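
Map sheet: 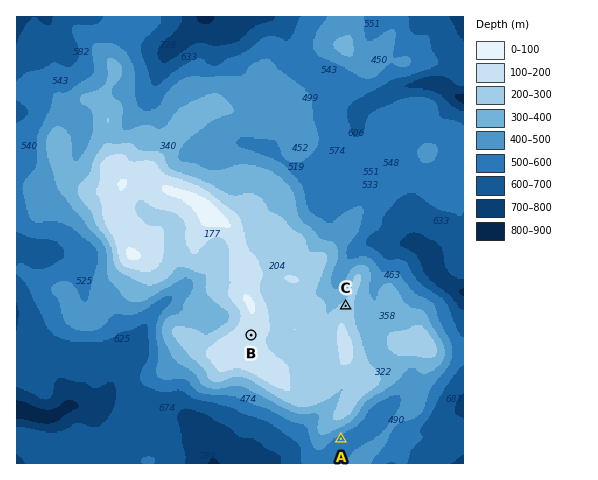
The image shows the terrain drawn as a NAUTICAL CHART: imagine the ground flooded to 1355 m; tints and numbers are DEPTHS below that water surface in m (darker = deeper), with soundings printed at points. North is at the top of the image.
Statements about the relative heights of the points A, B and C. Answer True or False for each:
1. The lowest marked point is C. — False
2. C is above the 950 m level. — True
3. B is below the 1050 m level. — False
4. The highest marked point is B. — True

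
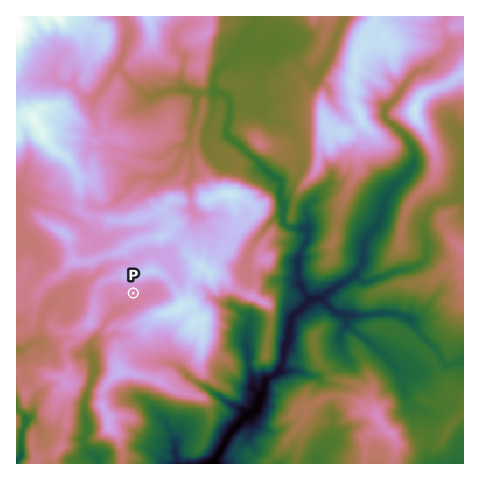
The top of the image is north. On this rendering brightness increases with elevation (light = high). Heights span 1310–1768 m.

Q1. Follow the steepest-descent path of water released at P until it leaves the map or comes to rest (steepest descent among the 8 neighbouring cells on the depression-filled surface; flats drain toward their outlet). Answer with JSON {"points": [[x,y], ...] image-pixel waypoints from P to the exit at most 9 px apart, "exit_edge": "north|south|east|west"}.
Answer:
{"points": [[133, 293], [132, 302], [123, 308], [113, 315], [104, 325], [98, 334], [92, 343], [91, 353], [92, 362], [92, 371], [91, 381], [88, 390], [85, 399], [84, 409], [85, 418], [87, 427], [85, 437], [85, 446], [92, 454], [98, 461], [98, 463]], "exit_edge": "south"}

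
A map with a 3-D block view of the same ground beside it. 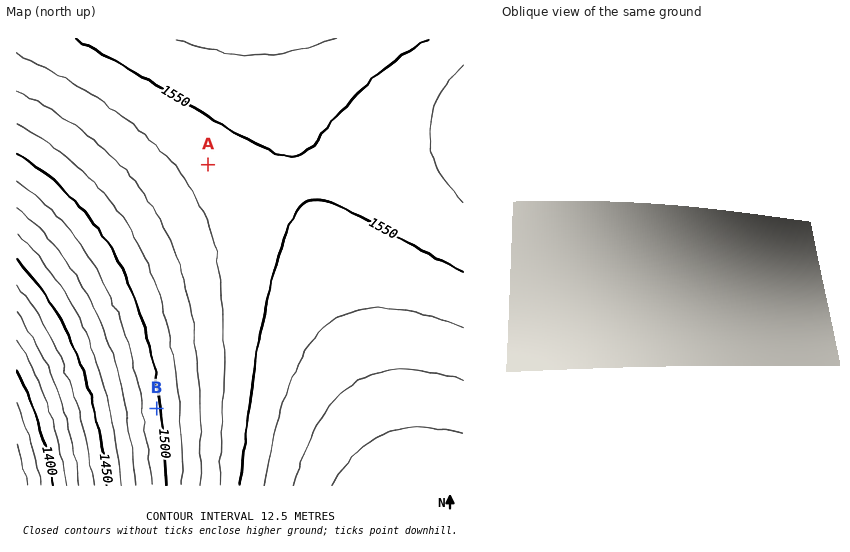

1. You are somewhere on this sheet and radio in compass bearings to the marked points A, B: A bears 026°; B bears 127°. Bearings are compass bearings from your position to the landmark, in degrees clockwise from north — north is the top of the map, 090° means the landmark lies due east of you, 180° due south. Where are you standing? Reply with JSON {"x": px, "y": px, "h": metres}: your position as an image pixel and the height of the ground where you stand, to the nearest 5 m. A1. {"x": 107, "y": 371, "h": 1470}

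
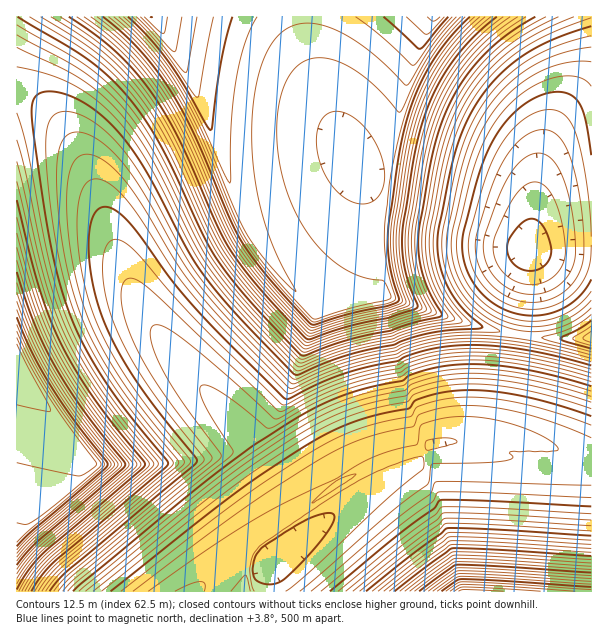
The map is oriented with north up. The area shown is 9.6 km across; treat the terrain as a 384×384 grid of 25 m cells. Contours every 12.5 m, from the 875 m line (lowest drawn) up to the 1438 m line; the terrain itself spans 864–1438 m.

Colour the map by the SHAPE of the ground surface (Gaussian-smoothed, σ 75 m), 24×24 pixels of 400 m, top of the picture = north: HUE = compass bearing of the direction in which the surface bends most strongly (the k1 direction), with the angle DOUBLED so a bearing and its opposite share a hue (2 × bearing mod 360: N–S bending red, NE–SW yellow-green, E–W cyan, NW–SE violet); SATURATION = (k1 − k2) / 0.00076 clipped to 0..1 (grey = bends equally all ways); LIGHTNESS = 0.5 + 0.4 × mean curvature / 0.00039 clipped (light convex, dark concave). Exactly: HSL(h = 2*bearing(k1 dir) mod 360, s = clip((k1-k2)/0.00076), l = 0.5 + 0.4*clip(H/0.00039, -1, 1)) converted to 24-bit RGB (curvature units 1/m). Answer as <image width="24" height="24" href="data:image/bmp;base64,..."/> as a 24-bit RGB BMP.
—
<image width="24" height="24" href="data:image/bmp;base64,Qk32BgAAAAAAADYAAAAoAAAAGAAAABgAAAABABgAAAAAAMAGAAATCwAAEwsAAAAAAAAAAAAAYF5eYF5eX2pjXIFqXIJrW4JrW4JrW4JrW4JrwOVFOz5VWnRdWX9fWoBhWoFiW4JjW4VjXIphsedsh4RdhH9eg35dgXxdenZee15mYGdiXoFqXYNrXIJrXIJrW4FrW4FrW4Jq2ZZYIFhCVoBcWYFgWYFiWoJiWoNjWoZiXJBarNZghYFcg39cgn1cgXxcfHdd/7zeZZJuXoRsXYNsXYJsXIFrXIFrW4FqW4FpXopo2mbGIp5ESoBWWYJiWYJiWYRiWoZgbqVVnrVWhIBcg35cgnxbgXtbfXhcs3+f/8zqo2aCXoJsXoFsXYFrXIFqXIBpW4BoW4FnXIJmvm+0LXHROX5GWIJhWYNhWYRfgbZOjI9ag39bgn1bgnxbgXtbf3lbgIB/o36T/8zpsW60X5WUX5CLX4h8XoJvXH9oW39lW4BiW4JhYpllx2HJM5hEQ39DVHtejrlKg4Jbgn5bgnxbgXtagXpagHpagIB/gIB/icmdzNr/zsz/uLD/qZf+pIf1pnjlmWa6XoJkW4BgW39dYYBdpWecj1ayNJZsWrxvm2uSl2mCkmpwjHdshXdqgnJkgIB/fZ6FxP/Wh2B5fVpwf1lvgFhvgVhxh1d4ulSp1HCWXn9eXHxcYntcaXxccX5dg69VSWg7c35FgXxLf3RPgHBSgG5WgGxZf4Z/wP/MYKFue1pxfFlwflhwf1hvgFhvgVhwgVhww1dsw4djX3hdZHhdanldcX1cf6VHY3JacXlbe3tbfXdbfnNafnBafmxalOibdNaAeVtze1lyfFlyflhxf1hxgFhwgVhwgVhwhVhw9aKAZXhfZXVeandeeIlcdpBOZ3JdcHVceHdce3RbfHJbfW9bfW1bsv6yeF11eVp1e1l1fFh0flh0gFhzgVhyglhygllxgVlx8ZV2qZVbZnNfa3VfhqJYanNYZ25eb3JddnRceHNcenFce29dfG1dba9idVt1d1p2e1l3fVh4f1h3gVh3glh2g1l1g1l0glpzulpY9rqCZ3Jga3RgjahXZGleZ21fX5GRdrLmtdD/zNb/zM7/0sz/dV14dVp4dlp5ell6fVl8gFh8glh7hFl7hVl5hVl4hVp2Za10/8z9zqT8nHbdfMithdn6zO3/xub/bKXlXm2SYmFvZWJpZ2JpdFt7dFp7dVl7d1l8ell/gVmChVmDh1mCiFmAiVp+nmGTzP/gfJ2QiXugoobXzP/3arHbYWhzZGFkZGFjZGBiZGFiZGFiZWFhdVt9dFp9dFl9dFl+dlmAelmDglmIi1iOjlmMkV6Lxf7VfKyPfH6AfHyAhIZ83fiUZGJjY2BjY2BiY2BiY2BhZGBhZGFhZWJid1uAdFp/c1p/c1p/c1mAdVmCeVmGgFmMjliXmeueitiXfH+BfH2AfHt/i4h79vKLY2BiY2BiY2BiZWBlY2FpYmRuY2dzZGp3eVuDdlqBc1qAclp/cVqAcVqBc1qDdlqGg2CV0/7KfISAfH6Ae3x/fHt/hHt6+NqaYWN0YGR5YGV+YGeBYWiBYmiAY2l/Y2p+fluFeFuCdVuAclt/cFt/cFt/cFqAcVqCltl6odyKfH+Ae31/e3t+fHp+f3p/9+CsY2eIX2ODYGOBYWSAYmZ/Ymd/Y2l/Y2qAhFuIfVuDd1uBc1t/cVt+b1t+blt+b1x/zv22fpB6e35/e3t+e3p+fHl+fnl+9N6gcWaIYGJ8YWN8YmV8Ymd9Y2l+Y2t/Y22BiluHglyEe1yAdlx+clx8b1x8blt7YY2Ty/y0e4B/e3x+enp+e3l9fHh9fnh+68+Rn4RlYWN3YmV4Ymd5Y2p7Y219Y29/Y3ODjFt+hFx/f12AeF19dF17cFx6blx5neiClMmAe31+enp+e3l9fHh9fXd9fXd9z69+yaNtYmV0Y2h1Y2t3ZG55ZHJ8Y3Z/Y32Filtyg112fl15e117dV15cl13cl96zP++e4Z8ent+e3l+e3h9fHd9fXd9fnd9noh27ryIY2hxY2tzZG51ZHJ3ZHd6Y35+YoV/iFxpgl1ufF5yeV50d113c111ds5tnOeRe3x/e3p+e3h+fHd+fHZ+fXd+fnd9gXh6+sShZmtyZG5yZHJ0ZHZ2Y3l1Y3x0YoJxhl1kgV5pfF5td15vdF5xemB7wf/CfIt+fHp/fHh/fHd+fHZ+fXZ+fnZ+fnh+fnl96aaOrnVmZXBxZHNxZHRwY3dvYnxuYoFrhl5igV9nfF9qeF9sdF9uivCchNCNfXyAfHmAfHd/fHZ/fXV/fXZ/fnd/fnh+fnp+ln16+KOcZnFvZXJtZHVtY3hsYn1rYoFo"/>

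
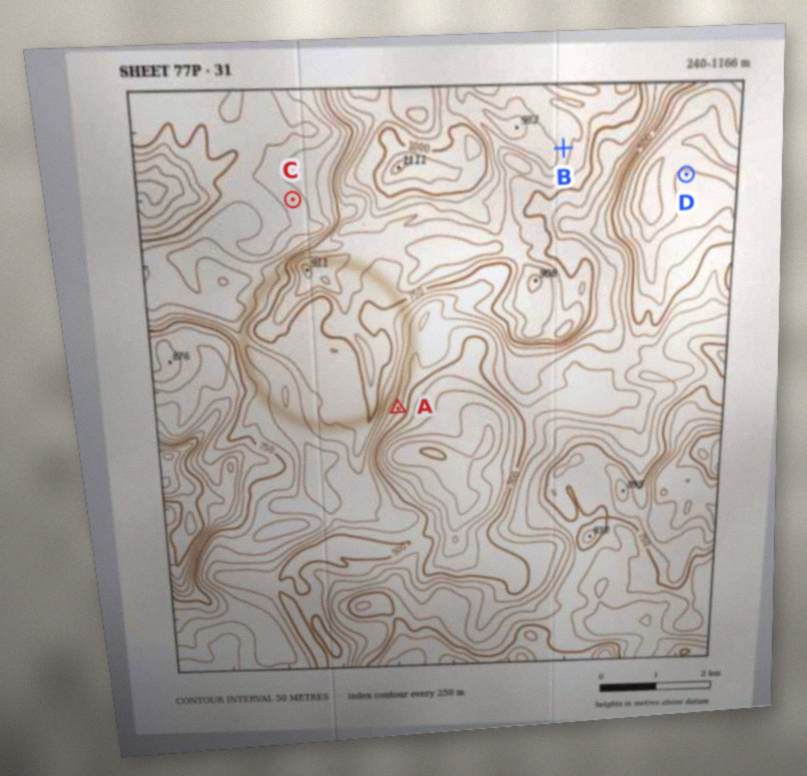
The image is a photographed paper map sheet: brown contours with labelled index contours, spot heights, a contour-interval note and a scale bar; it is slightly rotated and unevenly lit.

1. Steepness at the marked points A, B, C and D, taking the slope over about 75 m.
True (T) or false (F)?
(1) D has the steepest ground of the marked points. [F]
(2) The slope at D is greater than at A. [F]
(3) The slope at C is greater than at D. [T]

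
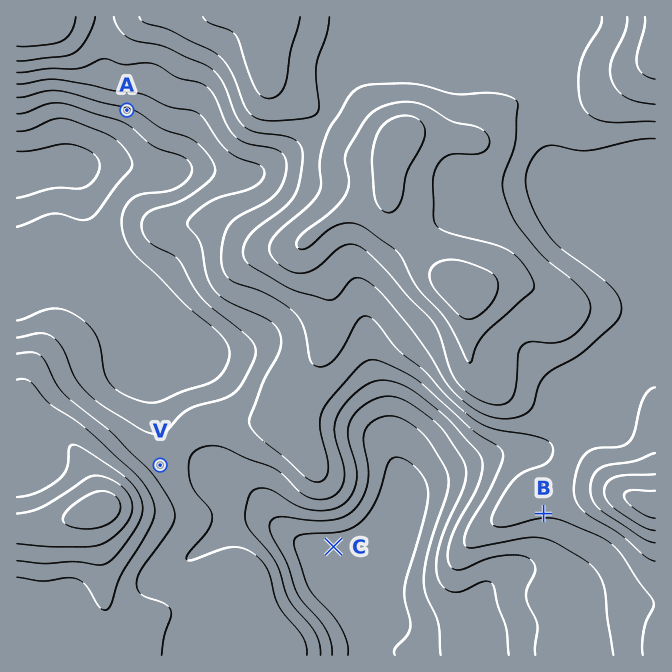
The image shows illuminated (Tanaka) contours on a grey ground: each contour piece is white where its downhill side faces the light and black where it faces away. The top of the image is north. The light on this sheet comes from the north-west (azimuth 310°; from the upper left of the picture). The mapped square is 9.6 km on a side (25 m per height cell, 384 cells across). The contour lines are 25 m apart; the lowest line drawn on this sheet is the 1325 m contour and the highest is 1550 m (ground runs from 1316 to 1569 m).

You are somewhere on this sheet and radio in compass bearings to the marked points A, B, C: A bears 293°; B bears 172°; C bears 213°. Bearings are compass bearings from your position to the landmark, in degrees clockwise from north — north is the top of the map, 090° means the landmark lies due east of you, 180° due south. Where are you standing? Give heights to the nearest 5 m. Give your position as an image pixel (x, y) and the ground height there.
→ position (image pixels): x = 510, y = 273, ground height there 1540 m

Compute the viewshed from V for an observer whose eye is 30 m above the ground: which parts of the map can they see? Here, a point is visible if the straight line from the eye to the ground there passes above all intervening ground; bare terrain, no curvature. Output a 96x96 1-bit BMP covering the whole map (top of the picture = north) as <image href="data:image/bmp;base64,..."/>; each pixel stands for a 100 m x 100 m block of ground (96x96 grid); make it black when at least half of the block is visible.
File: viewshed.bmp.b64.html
<image width="96" height="96" href="data:image/bmp;base64,Qk2+BAAAAAAAAD4AAAAoAAAAYAAAAGAAAAABAAEAAAAAAIAEAAATCwAAEwsAAAIAAAAAAAAA////AAAAAAAAAAAD+AAB//////8AAAAD/4AD//////8AAAAH/4AH//////8AAAAH/gAH//////8AAAAH/AAP//////8AAAAP8AAf//////8AAAH/wAA///////8AAAH/gAB/////H/8AAAD/gAD//+D/n/8AAAD/wAD//8A///8AAAB/4AH//8AH//8AAAA/8AP//8AAA/8AAAA/+AP//8AAAf8AAAAf+Af//8AAAH8AAAAf/Af//+AAAD8AAAAP/Af///AAAD8AAAAH/Af///AAAD8AAAAH+AfwB/wAAD8AAAAH+AwAAf4AAH8AAAAH4DAAAP+AAf8AAAD/gPAAAH/AA/8AAAf/g/gAAD/gD/8AAP//x/gAAA/wH/4AAf////gAAAfwH/wAA/////wAAAP4P/gAA/////gAAAH8f/AAB/////gAAAD///AAB/////gAAAD///AAD/////AAAAB///8AD/////AAAAAf//8AH/////AAAAAP/x8AP////+AAAAAH/x8Af////8AAAAAP/h8Af////8AAAAB//h8A/////4AAAAP+PD8A/////4AAAAfAAD8B/////4AAAA+AAA8H//+A/4AAAB+AAAMf//8Af4AAAH8AAAA///8Af4AAAP4AAAA///8Af4AAAPwAAAA///+Af4AAAfgAAAA////g/+AAA/AAAAAf///5//4AB/AAAAAf//////4AD/AAAAAP//////4AP/AAAAAP//////4Af/AAAAAH//////4A//AAAAAD//////8A//AAAAAB//////8B//AAAAAB//////8B//AAAAAB//////8B//AAAAAB//////8B//AAAAAB//////8D/+AAAAAD//////8D/+AAAAAD//////4H/8AAAAAH//////4P/4AAAAAP//////4P/gAAAAAf//////wP/AAAAAB///////wf+AAAAAD///////g/8AAAAAD/n/////B/4AAAAAD/D//+AAD/wAAAAAAOB//+AAD/wAAAAAAAB//8AAD/gAAAAAAAA4AYAAB/gAAAAAAAAAAAAAA/AAAAAAAAAAAAAAA/AAAAAAAAAAAAAAAfAAAAAAAAAAAAAAAOAAAAAAAAAAAAAAAOAAAAAAAAAAAAAAAGAAAAAAAAAAAAAAAGAAAAAAAAAAAAAAAGAAAAAAAAAAAAAAAAAAAAAAAAAAAAAAAAAAAAAADAAAAAAAAAAAAAAAD/8AAB+AAAgAAAAAD//AAD/gAAAAAAAAD//wAP/4AAAAAAAAD//////8AAAAAAAAD//////+AAAAAAAAD//////+AAAAAAAAD//////4AAAAAAAAD//////wAAAAAAAAD//////gAAAAAAAAD//////AAAAAAAAAD/////+AAAAAAAAAD/////8AAAAAAAAAD/////4AAAAAAAAAD/////4AAAAAAAAAD/////wAAAAAAAAAD/////wAAAAAAAAAD/////gAAAAAAAAAD/////gAAAAAAAAAA////+AAAAAAAAAAA="/>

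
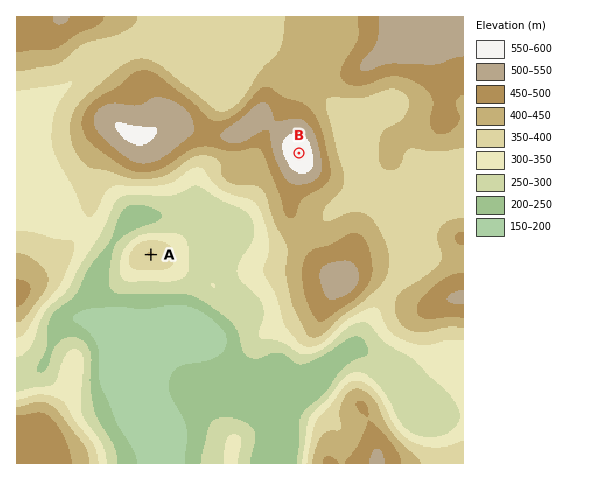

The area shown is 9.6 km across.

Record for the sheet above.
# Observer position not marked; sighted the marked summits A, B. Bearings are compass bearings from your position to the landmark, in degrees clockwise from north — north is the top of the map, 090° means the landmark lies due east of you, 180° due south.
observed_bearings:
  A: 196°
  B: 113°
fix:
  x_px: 193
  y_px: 108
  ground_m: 470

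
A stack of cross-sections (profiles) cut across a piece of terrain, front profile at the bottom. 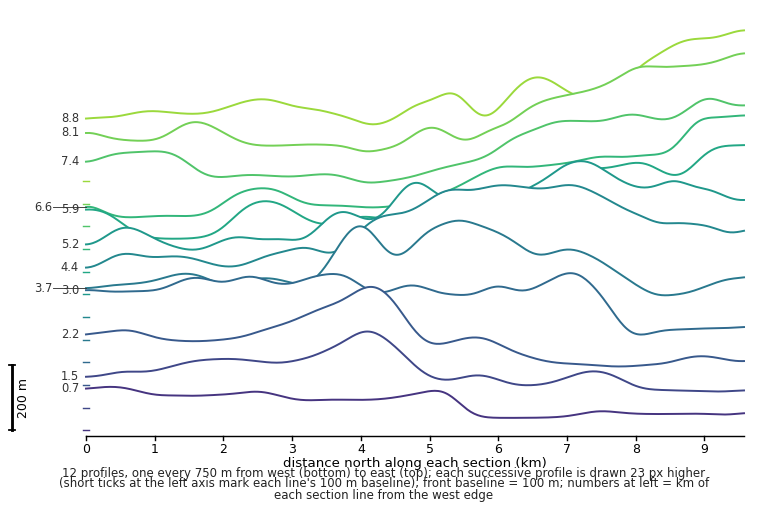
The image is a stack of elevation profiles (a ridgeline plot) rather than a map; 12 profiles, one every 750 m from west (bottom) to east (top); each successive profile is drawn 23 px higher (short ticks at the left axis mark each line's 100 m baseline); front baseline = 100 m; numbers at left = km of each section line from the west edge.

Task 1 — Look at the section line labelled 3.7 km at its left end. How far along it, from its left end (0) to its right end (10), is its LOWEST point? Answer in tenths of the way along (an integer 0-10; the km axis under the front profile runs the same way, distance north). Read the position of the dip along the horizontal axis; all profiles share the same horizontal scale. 9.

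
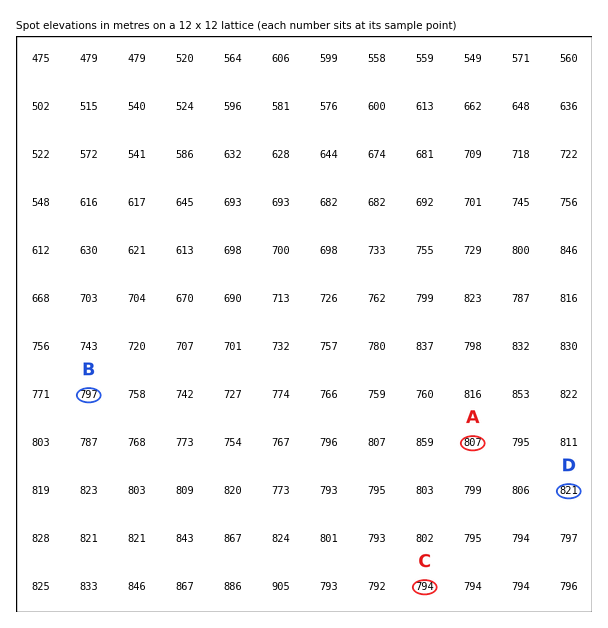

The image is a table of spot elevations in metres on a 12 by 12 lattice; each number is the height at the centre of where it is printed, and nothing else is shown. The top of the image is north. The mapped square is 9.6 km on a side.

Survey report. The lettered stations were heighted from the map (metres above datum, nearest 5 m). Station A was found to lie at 805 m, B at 795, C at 795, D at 820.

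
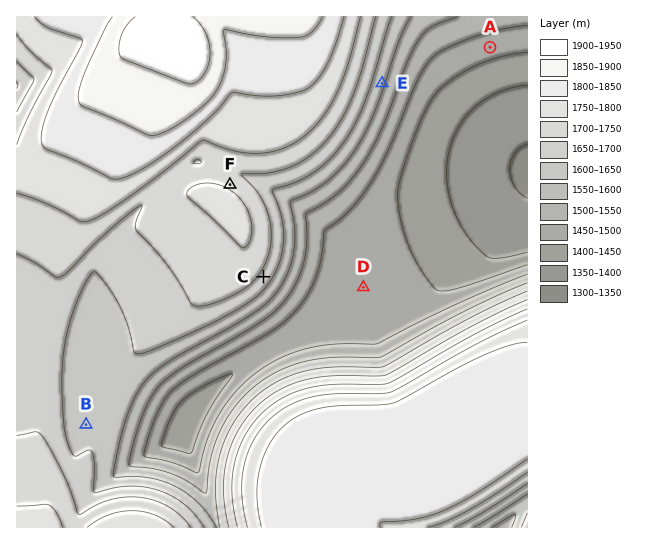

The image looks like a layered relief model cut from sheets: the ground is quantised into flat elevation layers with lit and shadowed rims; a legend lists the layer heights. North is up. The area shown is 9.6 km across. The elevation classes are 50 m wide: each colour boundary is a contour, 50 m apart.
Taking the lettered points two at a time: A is lower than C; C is higher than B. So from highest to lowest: C B A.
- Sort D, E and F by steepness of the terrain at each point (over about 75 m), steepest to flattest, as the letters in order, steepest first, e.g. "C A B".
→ E F D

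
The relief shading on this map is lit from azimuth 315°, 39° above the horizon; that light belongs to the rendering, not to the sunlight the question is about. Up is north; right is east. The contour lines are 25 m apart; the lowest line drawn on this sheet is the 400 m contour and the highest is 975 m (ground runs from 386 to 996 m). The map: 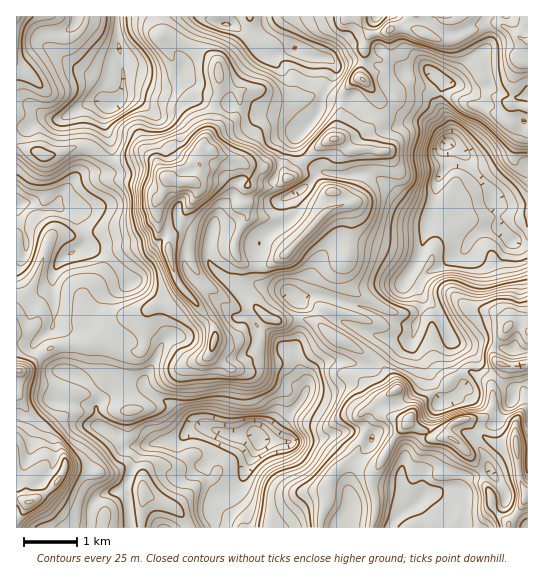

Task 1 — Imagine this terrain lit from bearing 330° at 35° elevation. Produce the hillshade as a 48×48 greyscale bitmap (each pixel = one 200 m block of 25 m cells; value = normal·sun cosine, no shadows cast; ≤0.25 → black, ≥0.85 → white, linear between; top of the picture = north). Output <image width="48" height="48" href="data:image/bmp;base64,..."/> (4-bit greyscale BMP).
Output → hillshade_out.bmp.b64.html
<image width="48" height="48" href="data:image/bmp;base64,Qk32BAAAAAAAAHYAAAAoAAAAMAAAADAAAAABAAQAAAAAAIAEAAATCwAAEwsAABAAAAAAAAAAAAAAABEREQAiIiIAMzMzAERERABVVVUAZmZmAHd3dwCIiIgAmZmZAKqqqgC7u7sAzMzMAN3d3QDu7u4A////ACAUZnh2d1RXh4m7uoiJlXmnSKqYiJhrkkACVmiHiGVnZ4mru5iJlnioRpqZiZl7tZYgJVeYiHeYZomry5iIl2iYVniZiZqZuaqTA1RXmYmahnibzLuql2eIVnd3eJq4nJmpEVQ0ipiJmHeKzt3dyWeHRod3Z3m5jJmac2h3epiIiZh53v7u7IiZNHd3ZVeIioqqp3mZmrqZiJmIzu/93bmrYmZWZFZoiImqqZmYiJqqqZqprM3tzductEZUVnd5iJmqqamYZVZ4qpmIiIiaqruZuDWId4ibqKmZh3h1QzM1d3VERWeKqYiHima+2XibyIial2ZmVDMyIzMgA2e7vKiHi7ee/9qK2leJmHeJmHVBACMyElacvNy5ibp5zu6ozEVoiIeJmYZCEAIyIkZ6uszduHqXeaunijNYmYiIiIdDIRESITZoqZq97Jmqh4qnV1RHiHd3ZXmGQzRFU0VmmpmavbqrupqXZahUVWZmZVq6ljV3dWd2eZiJq7uqzMyqqqqGVmZnd1i8y1VndVeIdmeJmauqvMu6qniamIiIiHebvJZ2dCV4d4mZiIqpmZq3Z3d5qZmIiHZ4iaiIdSNXiZmId3mZh3iYZ4iImYmZiHdnZ5iIiGaJmZmId3iph3iamYmZmYmquod2aId4iZmruYiImqmpiJq7u5iZmYibzbmFiHeImIiZmIh4msu6q83tzKiJqZiJrMp3mIiIdmZndmZneKvM3M3/7cp5u6mIialpeIh2ZCJHd2VVRHq97cze7syHvLqYd3h3Z4dmdiAleHVEQ0mazLu7zayVeqqYh2eGZ3hnioQkeIdVVEeYiZmau5u3Z4mZmYiFZYmGirpSV5dlZVaZeImZqpq5eImZmHeGVYmVaLykJXdUVlaJh4iYiKq7qZqqqHZ3VGiGVorKQ1VDRVWJiIeIiLqqqZmquYZXQkd2V4m7lUVDRER4iIiJmZmIiIiJq6Y1QBWGVXm8qHdlRDNoiIiJmWVVeHd3rMhDUxN3REN7y6qXZCFJmIh3d2UyR4iIrNqHdkRWVHQ4vLqoZTEoqZh2Z2UyJHiJm83Kl1VmZYp2iYd2ZVM2qpiGV2ZlM1eKmbzcqGaIiZunZmVVVVNHqpiHZYmZl3iru8zN2YmrqqvcdWeIhkIVmYd2U6u7y6q7zd7d7JiaqIm+2XiaqWMAV2ZVVYmazMvN3M3t7rh4l2eL7amYiHUgIzRGd3dlirrO/bvM3bqHh3Z4vamYdmUyISRndnZTNYmc7bqqu6mHZ3d3m6mId2VERneJh3ZVRFZ4q7qqqpeHdniIiqdnh3ZniqmZiGZ3dmZ4mrqZmoeJmZmZm8hneId4mpiZdneHd3Z4mqqImZeKu6qqq9yXd3d3Z4iZdXiIdmZ4iZiIiqmJqqqqqqyoh2ZERXiZh2iHZVVoh2eHirqImImYd3mGdlMSI1eamEZ3dlRXd3iIm8upiIdlRGiFQ0M0VDR4mTRmeGVHiJmZq7u4iXZmZmeahlZ3d2VYmTNFaHVImaqZq7uoiXZniGZ824mYdmdoqg=="/>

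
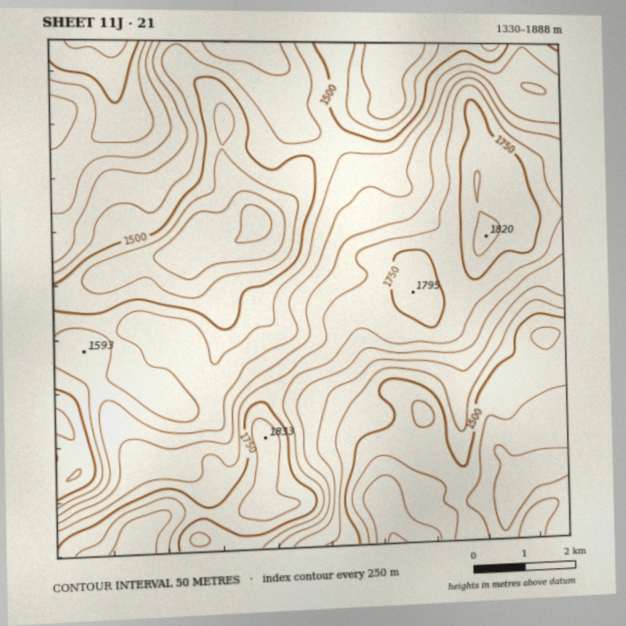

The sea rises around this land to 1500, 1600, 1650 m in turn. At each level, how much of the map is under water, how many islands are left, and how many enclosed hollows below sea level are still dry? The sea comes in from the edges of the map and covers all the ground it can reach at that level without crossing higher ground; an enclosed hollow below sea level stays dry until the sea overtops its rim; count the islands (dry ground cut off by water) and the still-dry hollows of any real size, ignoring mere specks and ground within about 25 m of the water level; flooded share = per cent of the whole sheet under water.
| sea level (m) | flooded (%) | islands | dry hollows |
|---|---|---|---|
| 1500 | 29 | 0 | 0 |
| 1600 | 58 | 0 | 0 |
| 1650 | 68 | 0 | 0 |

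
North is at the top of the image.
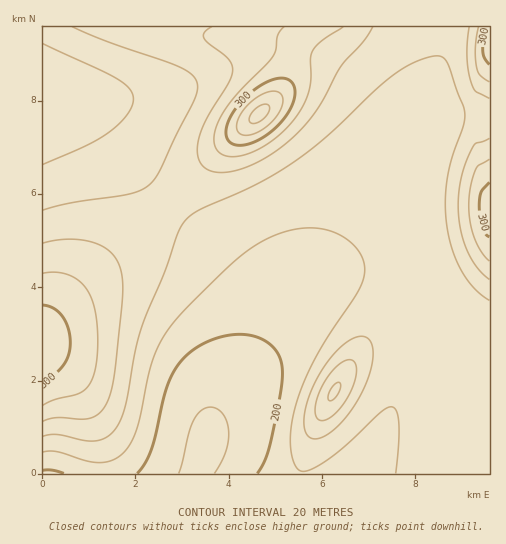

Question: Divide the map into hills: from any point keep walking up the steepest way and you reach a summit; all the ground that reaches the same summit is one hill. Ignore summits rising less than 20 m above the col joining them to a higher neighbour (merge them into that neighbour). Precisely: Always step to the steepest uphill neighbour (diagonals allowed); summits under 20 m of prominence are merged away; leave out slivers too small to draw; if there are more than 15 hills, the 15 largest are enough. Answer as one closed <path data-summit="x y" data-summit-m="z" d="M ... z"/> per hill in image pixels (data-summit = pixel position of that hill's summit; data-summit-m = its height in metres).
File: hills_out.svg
<path data-summit="260 114" data-summit-m="346" d="M442 26l-400 1 0 64 29 7 17 10 22 22 42 60 26 26 42 33 16 16 14 23 4 19 0 17-3 18-7 18-27 47-2 6 11-17 82-103 85-81 21-29 11-22 5-20 6-70 6-33z"/><path data-summit="43 349" data-summit-m="315" d="M45 91l-3 1 0 381 153 1 9-22 5-24 6-16 22-38 14-32 3-18 0-17-4-19-11-19-11-12-50-41-26-26-42-60-22-22-17-10z"/><path data-summit="489 210" data-summit-m="309" d="M473 116l-15 0-11 5-9 16-17 39-20 29-22 24-45 37-25 25-21 26 1 2 38-37 14-9 18-5 20 0 18 6 15 14 6 10 3 14 0 17-5 24-9 27-21 41-39 53 143-1 0-354z"/><path data-summit="334 392" data-summit-m="284" d="M379 268l-20 0-22 8-19 12-25 26-78 100-18 60 149 0 3-3 23-29 22-35 16-33 10-37 1-25-7-21-13-14z"/><path data-summit="489 39" data-summit-m="312" d="M489 26l-47 1-7 56-2 43-5 24-14 33-20 30 18-22 9-15 17-39 9-17 11-4 32 2z"/>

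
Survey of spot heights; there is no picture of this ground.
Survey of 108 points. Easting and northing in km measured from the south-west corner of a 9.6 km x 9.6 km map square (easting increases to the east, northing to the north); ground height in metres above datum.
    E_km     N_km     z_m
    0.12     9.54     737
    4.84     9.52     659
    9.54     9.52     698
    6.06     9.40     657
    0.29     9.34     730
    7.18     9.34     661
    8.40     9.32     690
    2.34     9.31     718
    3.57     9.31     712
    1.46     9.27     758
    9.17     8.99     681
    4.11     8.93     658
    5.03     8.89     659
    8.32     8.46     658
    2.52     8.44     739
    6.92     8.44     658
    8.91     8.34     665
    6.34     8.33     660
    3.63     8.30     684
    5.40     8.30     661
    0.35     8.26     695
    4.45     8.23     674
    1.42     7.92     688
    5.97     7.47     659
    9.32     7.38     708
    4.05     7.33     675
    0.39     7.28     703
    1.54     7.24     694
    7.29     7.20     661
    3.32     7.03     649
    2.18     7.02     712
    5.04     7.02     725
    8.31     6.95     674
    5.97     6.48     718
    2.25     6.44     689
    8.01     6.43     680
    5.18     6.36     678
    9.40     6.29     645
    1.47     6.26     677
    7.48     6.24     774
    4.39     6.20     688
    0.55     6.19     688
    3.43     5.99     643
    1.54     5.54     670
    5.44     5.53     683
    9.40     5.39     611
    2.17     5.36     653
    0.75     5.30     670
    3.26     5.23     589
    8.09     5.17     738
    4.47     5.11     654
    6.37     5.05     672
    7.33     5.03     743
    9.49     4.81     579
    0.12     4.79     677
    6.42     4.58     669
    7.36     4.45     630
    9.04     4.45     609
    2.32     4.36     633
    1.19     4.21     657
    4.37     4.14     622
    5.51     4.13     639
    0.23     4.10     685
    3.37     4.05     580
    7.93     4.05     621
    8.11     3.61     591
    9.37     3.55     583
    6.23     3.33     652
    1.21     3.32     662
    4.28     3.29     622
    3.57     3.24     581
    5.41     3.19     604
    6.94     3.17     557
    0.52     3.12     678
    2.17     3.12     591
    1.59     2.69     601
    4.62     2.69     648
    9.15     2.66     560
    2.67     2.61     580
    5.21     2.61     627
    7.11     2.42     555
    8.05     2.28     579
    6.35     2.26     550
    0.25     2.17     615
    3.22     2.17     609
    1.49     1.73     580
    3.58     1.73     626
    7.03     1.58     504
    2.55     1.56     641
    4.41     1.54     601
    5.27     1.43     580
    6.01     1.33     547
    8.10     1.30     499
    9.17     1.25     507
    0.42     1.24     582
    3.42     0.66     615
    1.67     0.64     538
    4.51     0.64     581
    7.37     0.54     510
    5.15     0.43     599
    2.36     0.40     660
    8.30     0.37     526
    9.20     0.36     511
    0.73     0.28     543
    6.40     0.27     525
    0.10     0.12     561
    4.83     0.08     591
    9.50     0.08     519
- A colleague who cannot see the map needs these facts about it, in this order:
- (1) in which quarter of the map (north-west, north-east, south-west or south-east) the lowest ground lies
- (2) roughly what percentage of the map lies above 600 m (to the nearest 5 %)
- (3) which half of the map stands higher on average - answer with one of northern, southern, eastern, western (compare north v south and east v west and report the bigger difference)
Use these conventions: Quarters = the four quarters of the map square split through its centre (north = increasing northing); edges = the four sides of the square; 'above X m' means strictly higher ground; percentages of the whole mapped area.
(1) Look to the south-east quarter for the lowest ground.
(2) Ground above 600 m makes up about 70 % of the sheet.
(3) The northern half stands higher on average than the southern half.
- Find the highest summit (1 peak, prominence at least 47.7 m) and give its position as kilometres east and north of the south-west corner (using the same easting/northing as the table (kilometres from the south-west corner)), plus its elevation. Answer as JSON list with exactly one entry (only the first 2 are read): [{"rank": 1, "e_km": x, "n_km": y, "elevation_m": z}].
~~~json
[{"rank": 1, "e_km": 7.54, "n_km": 6.29, "elevation_m": 777}]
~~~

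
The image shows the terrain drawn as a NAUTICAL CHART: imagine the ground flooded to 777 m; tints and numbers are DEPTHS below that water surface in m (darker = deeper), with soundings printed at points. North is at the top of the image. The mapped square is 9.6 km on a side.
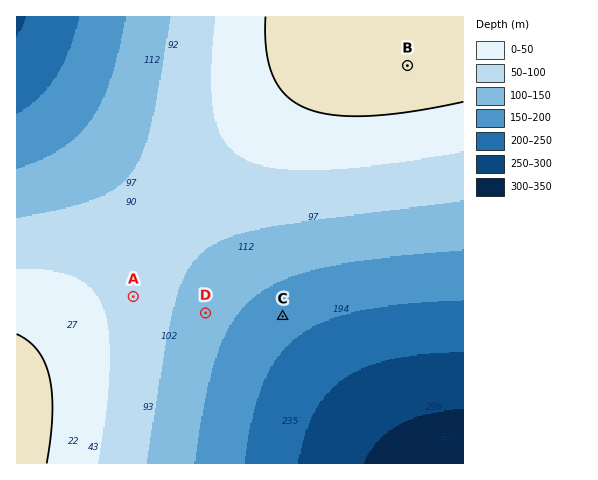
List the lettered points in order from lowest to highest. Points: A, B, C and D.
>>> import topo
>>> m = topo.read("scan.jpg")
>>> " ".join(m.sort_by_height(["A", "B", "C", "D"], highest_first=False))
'C D A B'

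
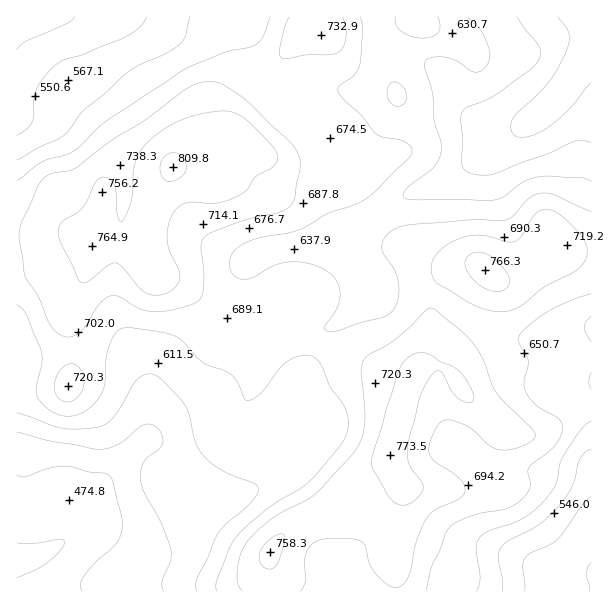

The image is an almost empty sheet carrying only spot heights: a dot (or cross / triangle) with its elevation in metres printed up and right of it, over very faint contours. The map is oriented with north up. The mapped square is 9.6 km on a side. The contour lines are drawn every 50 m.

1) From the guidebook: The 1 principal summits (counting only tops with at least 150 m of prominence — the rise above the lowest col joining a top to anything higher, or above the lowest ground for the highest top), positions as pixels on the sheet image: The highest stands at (171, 167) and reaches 810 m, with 371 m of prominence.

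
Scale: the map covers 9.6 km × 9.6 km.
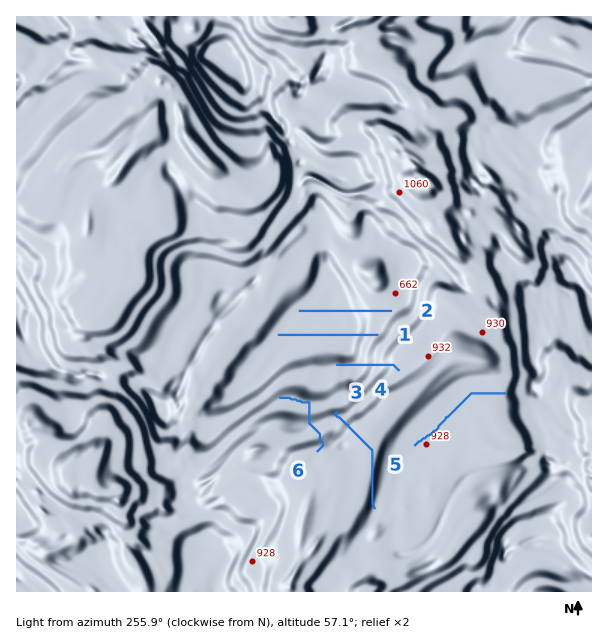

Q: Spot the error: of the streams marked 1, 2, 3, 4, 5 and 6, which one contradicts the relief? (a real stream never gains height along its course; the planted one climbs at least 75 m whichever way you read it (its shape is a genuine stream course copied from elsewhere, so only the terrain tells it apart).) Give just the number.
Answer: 3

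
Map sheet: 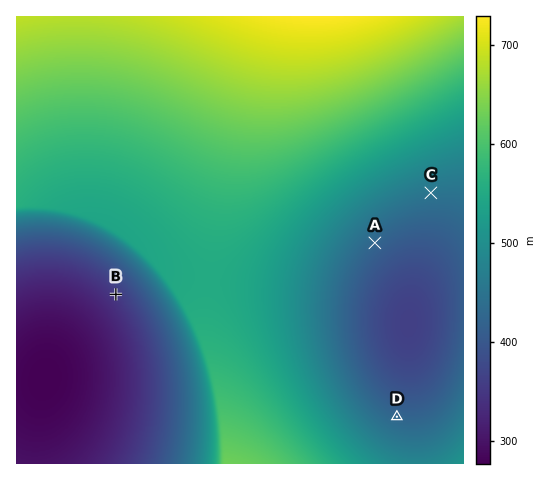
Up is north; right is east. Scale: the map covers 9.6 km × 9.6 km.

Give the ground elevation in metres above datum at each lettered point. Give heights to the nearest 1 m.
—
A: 425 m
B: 354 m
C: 453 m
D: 425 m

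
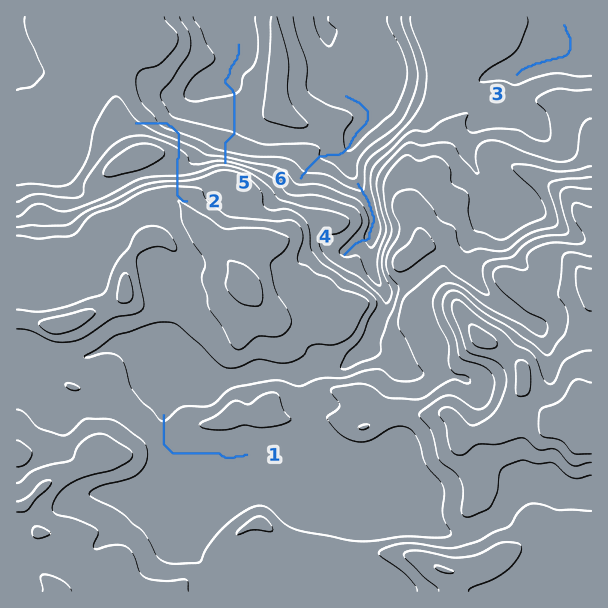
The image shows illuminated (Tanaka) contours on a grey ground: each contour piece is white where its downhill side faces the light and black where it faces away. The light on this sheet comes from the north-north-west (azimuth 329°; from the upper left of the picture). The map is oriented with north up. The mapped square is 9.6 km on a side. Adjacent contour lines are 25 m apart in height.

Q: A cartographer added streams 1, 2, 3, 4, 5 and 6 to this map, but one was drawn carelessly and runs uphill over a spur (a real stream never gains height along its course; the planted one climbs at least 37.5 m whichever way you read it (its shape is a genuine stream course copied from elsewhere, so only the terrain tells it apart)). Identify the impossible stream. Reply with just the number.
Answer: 2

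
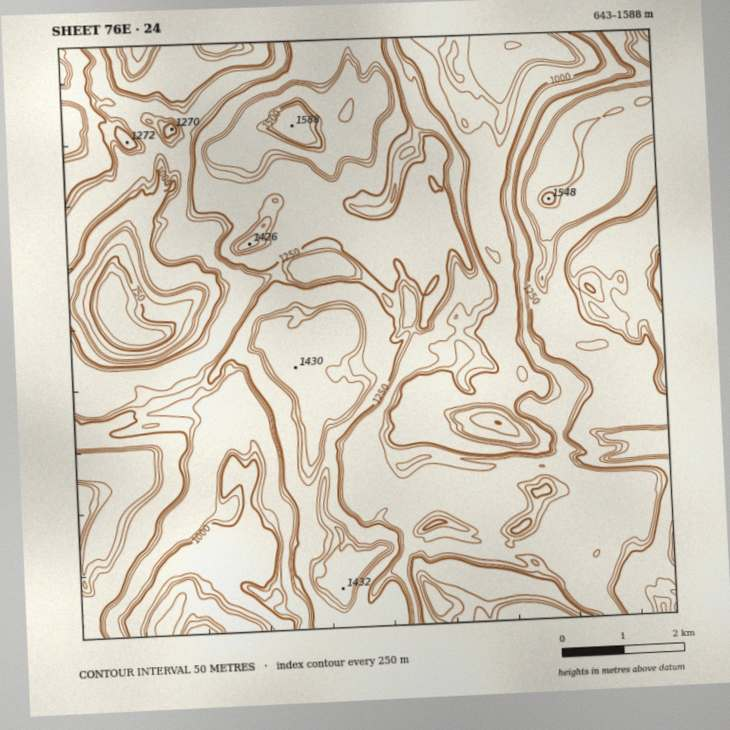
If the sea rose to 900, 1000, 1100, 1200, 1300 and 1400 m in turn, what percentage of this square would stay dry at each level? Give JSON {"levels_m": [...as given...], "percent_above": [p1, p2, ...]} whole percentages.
{"levels_m": [900, 1000, 1100, 1200, 1300, 1400], "percent_above": [93, 77, 71, 44, 18, 12]}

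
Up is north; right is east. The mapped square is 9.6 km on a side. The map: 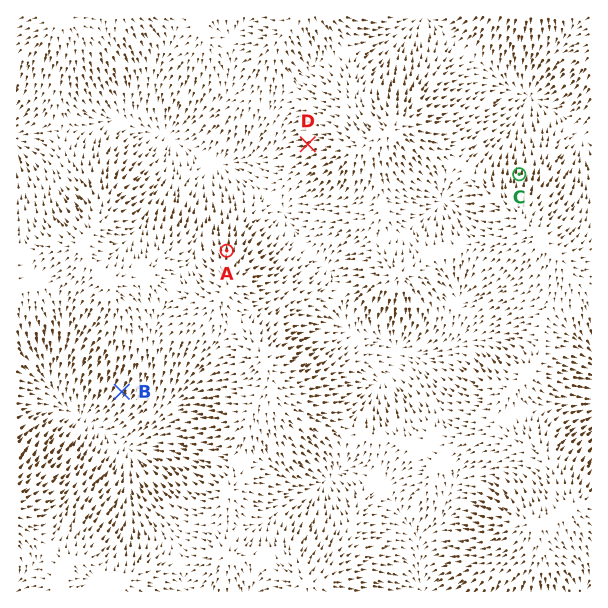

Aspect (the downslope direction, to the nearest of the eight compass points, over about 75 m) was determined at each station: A N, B SW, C N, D W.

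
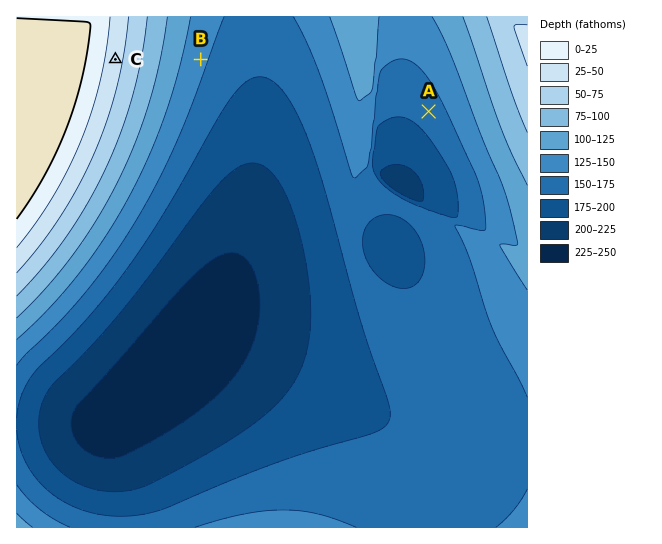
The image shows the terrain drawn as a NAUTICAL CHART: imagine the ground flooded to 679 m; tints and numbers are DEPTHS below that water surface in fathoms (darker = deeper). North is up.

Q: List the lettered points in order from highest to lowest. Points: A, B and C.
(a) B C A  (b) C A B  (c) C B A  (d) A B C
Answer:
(c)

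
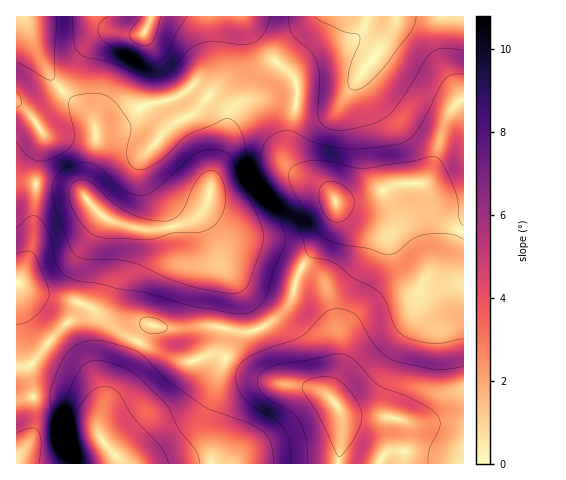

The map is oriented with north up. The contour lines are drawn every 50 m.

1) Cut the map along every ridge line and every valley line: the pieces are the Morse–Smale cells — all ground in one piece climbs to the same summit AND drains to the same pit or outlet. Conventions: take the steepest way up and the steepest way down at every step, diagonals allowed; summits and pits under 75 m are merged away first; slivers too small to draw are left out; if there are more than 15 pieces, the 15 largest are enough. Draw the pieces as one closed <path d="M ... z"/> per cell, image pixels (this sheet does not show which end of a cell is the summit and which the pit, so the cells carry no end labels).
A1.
<path d="M22 16l-6 1 0 446 108 1-23-25-2-13 6-20 17-28 24-49 4-4 21 4 25-3 27 2 2-2 6-29 0-11-17-44-10-20-1-9 7-17 2-18 13-34 2-28-5-9-26-20-4-1-6 6-13 7-23 5-11 4-14 12-27 10-2 6-1-9-4-9-32-30-10-14-14-27z"/><path d="M420 184l-22 0-37 15-25 3-3 19-9 16-23 32-5 10-4 18-5 10-14 13-16 10-16 2-17-3-6 19-7 6 9 2 42 23 15 5 25 2 17 4 8 5 15 18 7 3 43 1 20 6 51 1 1-192-12-6-11-10-7-9-8-18z"/><path d="M154 325l-4 0-7 8-21 45-17 28-5 14-1 13 2 6 24 25 339-1-1-39-51-1-20-6-43-1-7-3-15-18-8-5-17-4-30-4-27-11-25-15-11 0 10-10 4-18-27-2-25 3z"/><path d="M463 16l-144 0-43 46 18 15 3 8 0 16-9 45 1 13 3 7 7 6 27 17 10 13 25-3 37-15 25-1 8-14 14-47 10-17 9-6z"/><path d="M277 63l-7 6-12 21-9 9-15 8-4 6-5 32-13 33-2 18-7 17 1 9 10 20 17 44-1 18-6 24 17 4 12-1 13-6 21-18 5-10 4-18 5-10 28-39 7-17 0-12-4-6-11-10-22-13-10-13-1-13 9-45 0-16-3-8z"/><path d="M243 16l-219 0-1 2 12 29 14 27 10 14 32 30 4 9 1 9 2-6 27-10 14-12 11-4 23-5 13-7 6-6 4 1 28 22 3 7 1 10 4-17 17-10 9-9 18-28-18-20z"/><path d="M463 100l-7 4-5 6-6 12-14 47-4 10-4 4-5 0 5 3 18 30 20 16 3-1z"/><path d="M318 16l-74 0 0 2 17 29 16 15z"/>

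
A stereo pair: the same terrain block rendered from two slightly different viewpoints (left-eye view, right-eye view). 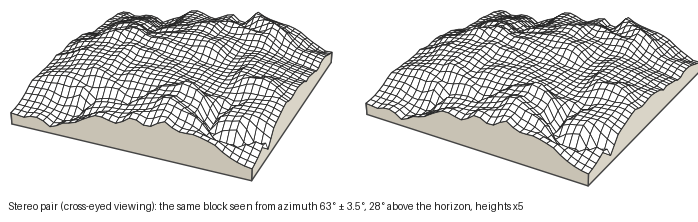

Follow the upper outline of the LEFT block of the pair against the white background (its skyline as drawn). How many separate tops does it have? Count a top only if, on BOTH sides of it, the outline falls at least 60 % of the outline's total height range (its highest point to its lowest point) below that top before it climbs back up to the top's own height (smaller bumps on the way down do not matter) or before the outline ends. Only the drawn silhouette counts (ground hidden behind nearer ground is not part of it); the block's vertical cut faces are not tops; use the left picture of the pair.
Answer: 0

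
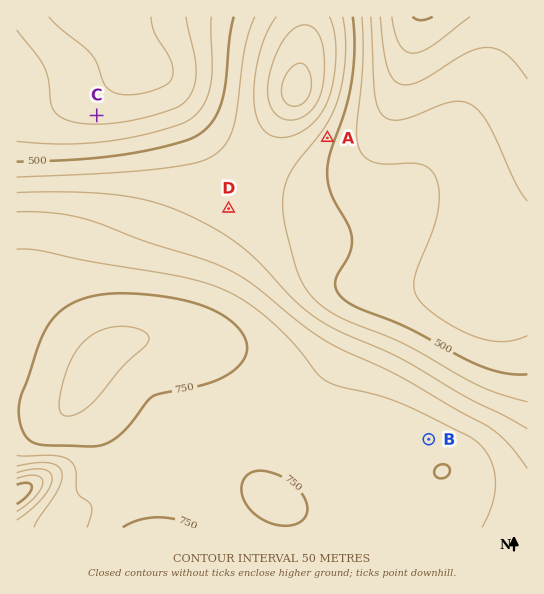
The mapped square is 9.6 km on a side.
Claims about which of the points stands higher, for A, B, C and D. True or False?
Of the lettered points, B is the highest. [True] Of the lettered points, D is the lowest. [False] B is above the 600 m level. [True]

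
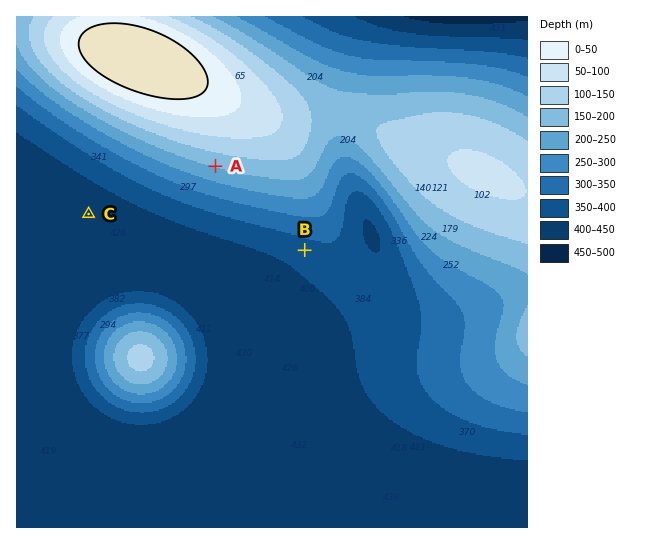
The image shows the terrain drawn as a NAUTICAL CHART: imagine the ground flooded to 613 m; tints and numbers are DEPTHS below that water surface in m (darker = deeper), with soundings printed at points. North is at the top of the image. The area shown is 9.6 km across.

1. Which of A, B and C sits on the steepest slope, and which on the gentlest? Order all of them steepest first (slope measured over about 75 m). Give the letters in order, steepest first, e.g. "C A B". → A B C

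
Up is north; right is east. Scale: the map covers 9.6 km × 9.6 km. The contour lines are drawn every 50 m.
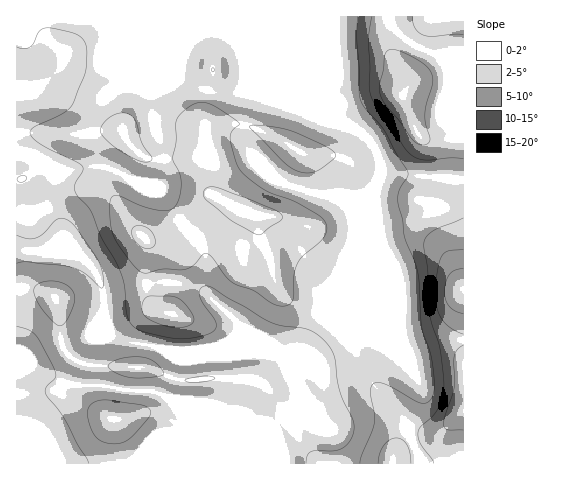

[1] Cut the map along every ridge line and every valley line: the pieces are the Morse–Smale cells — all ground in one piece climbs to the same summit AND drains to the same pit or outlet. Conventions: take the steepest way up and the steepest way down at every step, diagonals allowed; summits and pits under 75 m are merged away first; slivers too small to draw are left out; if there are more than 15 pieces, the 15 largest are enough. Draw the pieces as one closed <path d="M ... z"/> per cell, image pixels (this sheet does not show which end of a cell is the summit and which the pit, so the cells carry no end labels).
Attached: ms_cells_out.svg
<path d="M141 29l-3 0-25 28-11 2-32 0-31 27-7 4-16-1 0 65 22 4 11 7 5 7-4 32 13 30-19 16 2 2 29 1 16 12 13 27 1 29 7 16 56 14 25 0 16-4 63 0 7 4 9 0 21-4 24-27 14-36 1-29 33-80 0-11-6-16-4-7-14-11-10-4-24-5-28-15-56-57-6-10-6-5-5-3-76 0z"/><path d="M24 155l-8 0 1 309 447-1-1-283-82-7-3 13-30 69-1 29-14 36-24 27-21 4-9 0-7-4-63 0-16 4-25 0-56-14-7-16-1-29-13-27-16-12-29-1-2-2 19-16-13-30 4-32-9-10z"/><path d="M463 16l-322 0-3 12 8 3 76 0 11 8 6 10 56 57 23 13 32 8 14 8 14 18 4 19 81 8z"/><path d="M140 16l-123 0-1 72 16 2 7-4 31-27 32 0 11-2 25-29z"/>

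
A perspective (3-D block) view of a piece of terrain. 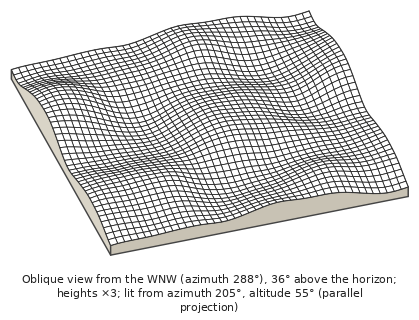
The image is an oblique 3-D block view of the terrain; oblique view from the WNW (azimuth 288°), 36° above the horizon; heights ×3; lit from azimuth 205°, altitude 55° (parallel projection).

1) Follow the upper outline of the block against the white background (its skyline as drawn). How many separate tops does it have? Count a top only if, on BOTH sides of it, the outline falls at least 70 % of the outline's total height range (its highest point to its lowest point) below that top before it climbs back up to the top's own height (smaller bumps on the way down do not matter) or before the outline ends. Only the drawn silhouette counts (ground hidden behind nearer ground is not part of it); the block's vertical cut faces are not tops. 0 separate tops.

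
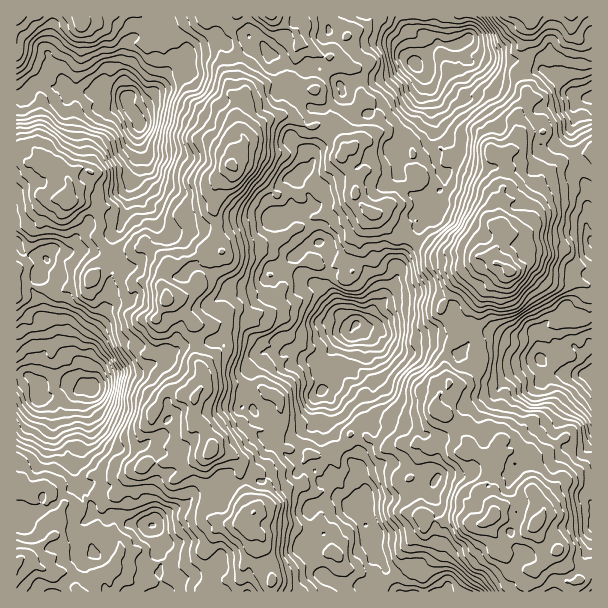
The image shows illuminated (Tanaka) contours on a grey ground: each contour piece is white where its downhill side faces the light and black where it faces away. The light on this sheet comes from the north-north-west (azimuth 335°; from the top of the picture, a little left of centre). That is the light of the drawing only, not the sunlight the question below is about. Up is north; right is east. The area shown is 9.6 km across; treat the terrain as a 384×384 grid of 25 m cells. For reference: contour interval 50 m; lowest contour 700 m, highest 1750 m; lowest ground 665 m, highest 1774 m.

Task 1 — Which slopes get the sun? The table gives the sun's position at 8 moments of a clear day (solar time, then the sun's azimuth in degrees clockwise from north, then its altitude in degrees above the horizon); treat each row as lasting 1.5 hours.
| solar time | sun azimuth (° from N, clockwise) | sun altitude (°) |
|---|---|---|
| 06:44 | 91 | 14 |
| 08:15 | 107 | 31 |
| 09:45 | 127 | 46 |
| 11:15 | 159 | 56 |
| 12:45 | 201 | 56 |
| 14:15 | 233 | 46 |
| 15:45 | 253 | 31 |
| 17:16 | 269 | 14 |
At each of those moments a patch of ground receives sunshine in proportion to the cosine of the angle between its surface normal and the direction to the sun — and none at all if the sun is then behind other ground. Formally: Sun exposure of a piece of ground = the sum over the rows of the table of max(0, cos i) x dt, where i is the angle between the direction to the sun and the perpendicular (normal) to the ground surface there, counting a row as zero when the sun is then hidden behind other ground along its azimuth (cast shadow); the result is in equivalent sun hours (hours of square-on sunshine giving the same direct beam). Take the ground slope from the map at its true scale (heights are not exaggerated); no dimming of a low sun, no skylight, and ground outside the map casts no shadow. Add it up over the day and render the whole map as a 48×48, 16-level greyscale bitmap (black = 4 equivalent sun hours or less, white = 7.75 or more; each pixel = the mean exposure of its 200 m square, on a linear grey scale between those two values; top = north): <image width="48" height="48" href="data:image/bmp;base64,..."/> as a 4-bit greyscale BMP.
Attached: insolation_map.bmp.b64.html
<image width="48" height="48" href="data:image/bmp;base64,Qk32BAAAAAAAAHYAAAAoAAAAMAAAADAAAAABAAQAAAAAAIAEAAATCwAAEwsAABAAAAAAAAAAAAAAABEREQAiIiIAMzMzAERERABVVVUAZmZmAHd3dwCIiIgAmZmZAKqqqgC7u7sAzMzMAN3d3QDu7u4A////AN3uua3e3eyqve3dyHaKur7/zN7t3u7u7t7cqKzcu73cqc3Kiqq927zczO3u3d3tucyamneruqrOy67JZqzbeK3t3u3e65vuuUaqu8uqqpqrzc3amIepl6vu7NzszN27plesm9yXRK3N7u7KrLiJiJq+3t7+q+63Zaq6yoeIeazNzMyqqpt1Sc3drLzO253bmcuKrL3e3cqqdXvLmHiWibu5d3d5uZi5it3Lm93u7u66uGZme9ubmZiGSJqnWbt4icvKm6vO7u/svIQVnMrMvM3KiGeYZ5dpzKZnebu+/rzv3NvJiJzMvbqrupdqmENYiplXh3mXvd3f79t5is3rvLq97u7bypmVV1Q0hlV3Wbqr3IZmqqrN3e7u7c26rLqolhIiRSSs2pvJiGabp1Z87Iqbm5mqyoZbt2M0EDRJ38vcZViayomHuqia3sqadpmFdiAUMDRVnbq6dVeLyVdVaaus3rdzI0d0AiA4QgNpaM7MuqutpyAXZEaamZt1dAAlRDeYQURXdrqcy7upeIRldlWbm8y5Z0IUVWnKqKpmRkV5qJZTR6qGR4dkiai7hpp0Vs3czby6yGeaiqlWZ5mockUgJTa7qYec3e3bvdzN3bl1jLmJq8pkRjV2Z5q6vLusze7M3uzLvuypi6zLzLlAAmasmdyqzM3Lze7d7uy97u3u673u25hVVomLu73L3Lze/uvN3u27zN65nLvM3KuKq8qZ3b3u/t7M3u3u7u2WR+64mal4vNyszdyprM3+7t7rrc3t3cvLmarNuZmaqL7d3Nyoet7v/t7uzKmJu9rMuWSMzMp4qq3uy8y8vO7e/t7c27qbt5uoeLyp3uu5rO7LrMur3M3u3L26q3qJlmnMuIrN7svcqbq7vKzKupvblZu8xr7ry7yryCR7upm723at3M7rZ4lmiKp6mN//7clVh5mHqId4vdvM7+ynUkaJvNmYi83v/bunV6zMyXmIWd7d3+uKYhWbqIqrq87u7ty2NYq827rLuKvN3MyYdmRWVXiazLzcy7giV2es3d3d3Ly8xWh4mYZom5aKvMmJmspVR3i73+zrmKrKmWasuWeHqGiavN3LqttXMXmIvu3cuHrbnMmsiJdWRnmqvdzKZkMiMldle7zM7Jbeyqmoe7eMy7h7zbuUM1IjRpi7qKu6q6aM3Ju5eoibvKeHnHd0IzQhBou7eJqpjNuXm8y3VphjOKy3JQAQIQABBGZWdoeL3M24RpqFV4l1WZmYIQATVTQjiXd5mHdZyneHh5c0NVQ1iYl1ZHZ4mZk4und2h4mVacyIzYdQFWQjNLyYdcp6uql6y4URSZmInNyIplVkJIiYZ5ZovOzM3tu+7tp2d2NoqWW8uXRDV1M1mUVc7u3N7+3e7tuqhEVHiqvtzbYkeHQzeLne79y87+/+7tuaiIeJvu3Jh2aalmmYnL3e/7vM7//uzt3cuqnOzKVruHvMqIeKy/7e/d7e7+7dyb3u3czu26qKvM7Kvdy7zv7d7O7dyrvd3LzN3e7uy5unWs3t3u3L7u3u7g=="/>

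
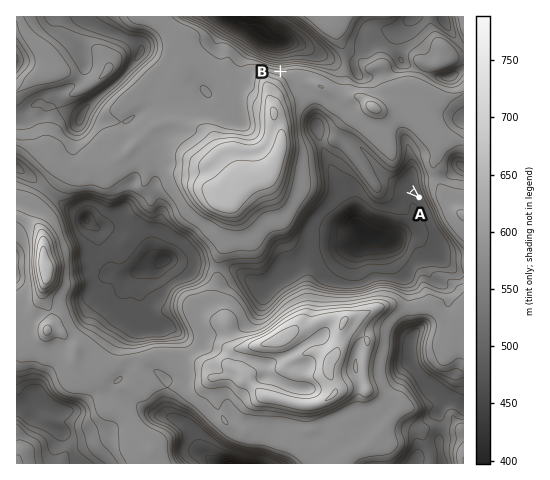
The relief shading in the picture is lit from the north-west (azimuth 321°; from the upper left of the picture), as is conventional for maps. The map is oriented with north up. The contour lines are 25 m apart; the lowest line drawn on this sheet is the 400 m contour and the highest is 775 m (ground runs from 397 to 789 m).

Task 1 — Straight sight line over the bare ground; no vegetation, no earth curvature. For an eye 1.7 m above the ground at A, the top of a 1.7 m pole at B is hidden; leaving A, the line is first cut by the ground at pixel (398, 179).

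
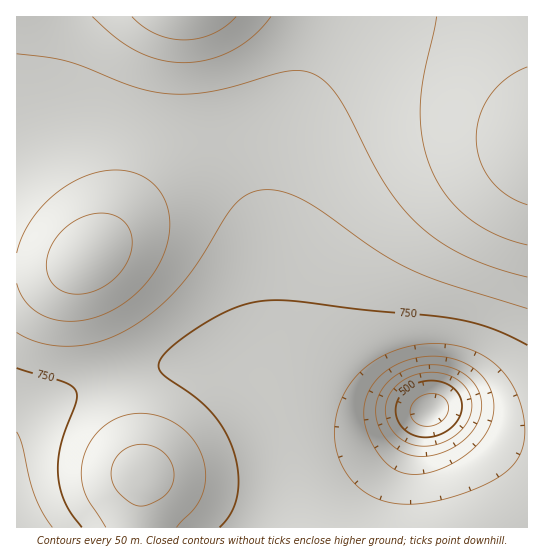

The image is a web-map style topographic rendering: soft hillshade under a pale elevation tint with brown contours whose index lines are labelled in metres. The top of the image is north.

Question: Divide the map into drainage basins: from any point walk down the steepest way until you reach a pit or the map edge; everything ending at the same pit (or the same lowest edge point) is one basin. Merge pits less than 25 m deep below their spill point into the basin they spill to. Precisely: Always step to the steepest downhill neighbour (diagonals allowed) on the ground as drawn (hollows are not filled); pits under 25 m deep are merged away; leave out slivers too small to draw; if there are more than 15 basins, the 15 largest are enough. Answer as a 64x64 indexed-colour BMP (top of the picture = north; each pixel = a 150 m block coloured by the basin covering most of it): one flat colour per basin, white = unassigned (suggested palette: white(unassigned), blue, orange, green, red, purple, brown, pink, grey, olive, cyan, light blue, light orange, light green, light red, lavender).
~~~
<image width="64" height="64" href="data:image/bmp;base64,Qk12CAAAAAAAAHYAAAAoAAAAQAAAAEAAAAABAAQAAAAAAAAIAAATCwAAEwsAABAAAAAAAAAA////ALR3HwAOf/8ALKAsACgn1gC9Z5QAS1aMAMJ34wB/f38AIr28AM++FwDox64AeLv/AIrfmACWmP8A1bDFACIiIiIiIiIhERERERERERERERERERERERERERERERERIiIiIiIiIiEREREREREREREREREREREREREREREREREiIiIiIiIiIRERERERERERERERERERERERERERERERESIiIiIiIiIiERERERERERERERERERERERERERERERERIiIiIiIiIiIREREREREREREREREREREREREREREREREiIiIiIiIiIhERERERERERERERERERERERERERERERESIiIiIiIiIiERERERERERERERERERERERERERERERERIiIiIiIiIiIREREREREREREREREREREREREREREREREiIiIiIiIiIRERERERERERERERERERERERERERERERESIiIiIiIiIhERERERERERERERERERERERERERERERERIiIiIiIiIiEREREREREREREREREREREREREREREREREiIiIiIiIiERERERERERERERERERERERERERERERERESIiIiIiIiIRERERERERERERERERERERERERERERERERIiIiIiIiIhEREREREREREREREREREREREREREREREREiIiIiIiIhERERERERERERERERERERERERERERERERESIiIiIiIiERERERERERERERERERERERERERERERERERIiIiIiIiIREREREREREREREREREREREREREREREREREiIiIiIiIhERERERERERERERERERERERERERERERERESIiIiIiIhERERERERERERERERERERERERERERERERERIiIiIiIiEREREREREREREREREREREREREREREREREREiIiIiIiIRERERERERERERERERERERERERERERERERESIiIiIiIRERERERERERERERERERERERERERERERERERIiIiIiIhEREREREREREREREREREREREREREREREREREiIiIiIiERERERERERERERERERERERERERERERERERESIiIiIiERERERERERERERERERERERERERERERERERERIiIiIiIREREREREREREREREREREREREREREREREREREiIiIiIhERERERERERERERERERERERERERERERERERESIiIiIhERERERERERERERERERERERERERERERERERERIiIiIiEREREREREREREREREREREREREREREREREREREiIiIiIRERERERERERERERERERERERERERERERERERESIiIiIhERERERERERERERERERERERERERERERERERERIiIiIiERERERERERERERERERERERERERERERERERERERESIiIRERERERERERERERERERERERERERERERERERERERERERERERERERERERERERERERERERERERERERERERERERERERERERERERERERERERERERERERERERERERERERERERERERERERERERERERERERERERERERERERERERERERERERERERERERERERERERERERERERERERERERERERERERERERERERERERERERERERERERERERERERERERERERERERERERERERERERERERERERERERERERERERERERERERERERERERERERERERERERERERERERERERERERERERERERERERERERERERERERERERERERERERERERERERERERERERERERERERERERERERERERERERERERERERERERERERERERERERERERERERERERERERERERERERERERERERERERERERERERERERERERERERERERERERERERERERERERERERERERERERERERERERERERERERERERERERERERERERERERERERERERERERERERERERERERERERERERERERERERERERERERERERERERERERERERERERERERERERERERERERERERERERERERERERERERERERERERERERERERERERERERERERERERERERERERERERERERERERERERERERERERERERERERERERERERERERERERERERERERERERERERERERERERERERERERERERERERERERERERERERERERERERERERERERERERERERERERERERERERERERERERERERERERERERERERERERERERERERERERERERERERERERERERERERERERERERERERERERERERERERERERERERERERERERERERERERERERERERERERERERERERERERERERERERERERERERERERERERERERERERERERERERERERERERERERERERERERERERERERERERERERERERERERERERERERERERERERERERERERERERERERERERERERERERERERERERERERERERERERERERERERERERERERERERERERERERERERERERERERERERERERERERERERERERERERERERERERERERERERERERERERERERERERERERERERERERERERERERERERERERERERERERERERERERERERERERERERERERERERERERERERERERERERERERERERERERERERERERERERERERERERERERERERERERERERERERERERERERERERERER"/>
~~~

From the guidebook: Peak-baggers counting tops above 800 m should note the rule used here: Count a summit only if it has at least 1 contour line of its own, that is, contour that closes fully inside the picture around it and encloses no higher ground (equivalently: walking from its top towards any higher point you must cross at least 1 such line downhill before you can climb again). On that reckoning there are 2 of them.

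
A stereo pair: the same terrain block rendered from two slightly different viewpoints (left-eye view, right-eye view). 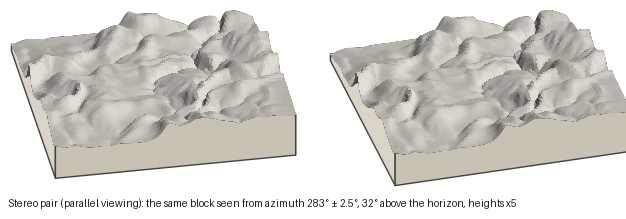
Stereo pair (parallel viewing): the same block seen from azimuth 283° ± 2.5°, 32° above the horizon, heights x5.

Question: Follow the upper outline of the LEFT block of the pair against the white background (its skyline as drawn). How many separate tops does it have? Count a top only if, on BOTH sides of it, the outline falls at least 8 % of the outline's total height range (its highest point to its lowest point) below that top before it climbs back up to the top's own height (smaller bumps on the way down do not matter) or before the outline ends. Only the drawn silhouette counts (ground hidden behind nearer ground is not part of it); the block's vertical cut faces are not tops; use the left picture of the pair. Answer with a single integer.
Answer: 2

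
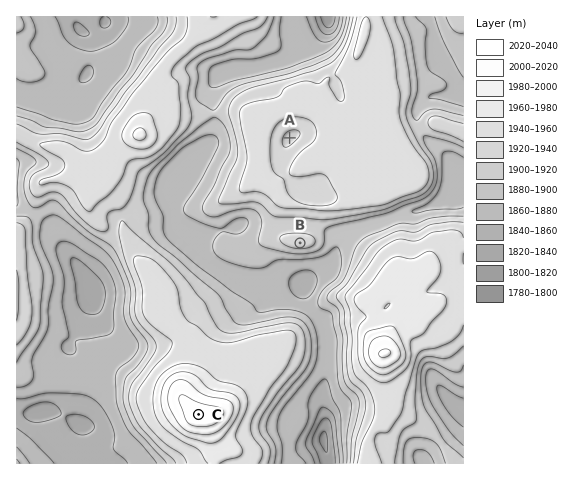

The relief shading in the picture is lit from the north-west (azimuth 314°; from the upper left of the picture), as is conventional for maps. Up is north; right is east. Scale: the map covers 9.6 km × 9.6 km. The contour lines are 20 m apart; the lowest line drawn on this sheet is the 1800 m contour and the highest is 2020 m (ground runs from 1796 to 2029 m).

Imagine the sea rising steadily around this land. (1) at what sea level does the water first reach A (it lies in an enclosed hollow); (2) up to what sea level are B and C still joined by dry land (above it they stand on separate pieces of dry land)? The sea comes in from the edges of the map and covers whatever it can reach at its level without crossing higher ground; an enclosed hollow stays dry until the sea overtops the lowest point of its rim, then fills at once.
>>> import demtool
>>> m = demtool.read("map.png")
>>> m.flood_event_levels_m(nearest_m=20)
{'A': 1940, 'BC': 1900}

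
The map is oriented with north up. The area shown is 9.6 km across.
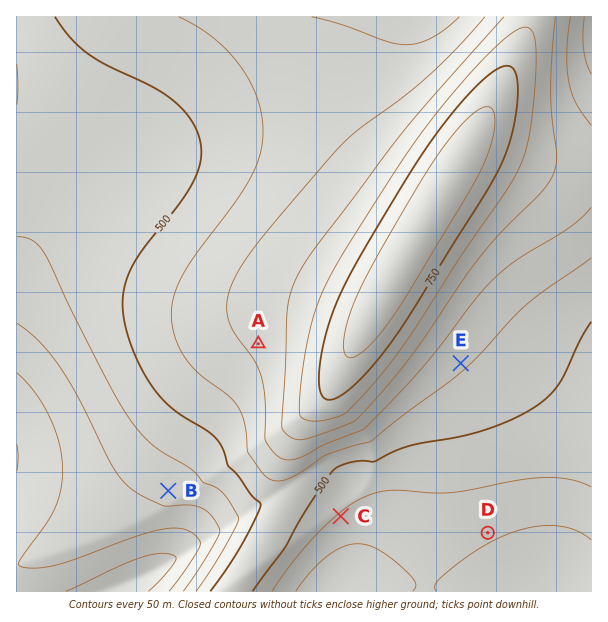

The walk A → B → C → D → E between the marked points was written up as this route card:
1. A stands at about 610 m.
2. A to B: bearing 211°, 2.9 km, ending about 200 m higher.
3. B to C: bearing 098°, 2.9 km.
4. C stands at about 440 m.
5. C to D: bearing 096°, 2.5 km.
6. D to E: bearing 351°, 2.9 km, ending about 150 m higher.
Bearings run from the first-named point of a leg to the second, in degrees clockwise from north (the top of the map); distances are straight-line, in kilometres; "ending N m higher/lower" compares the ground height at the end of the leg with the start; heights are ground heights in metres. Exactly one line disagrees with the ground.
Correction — Line 2: it should read "ending about 200 m lower".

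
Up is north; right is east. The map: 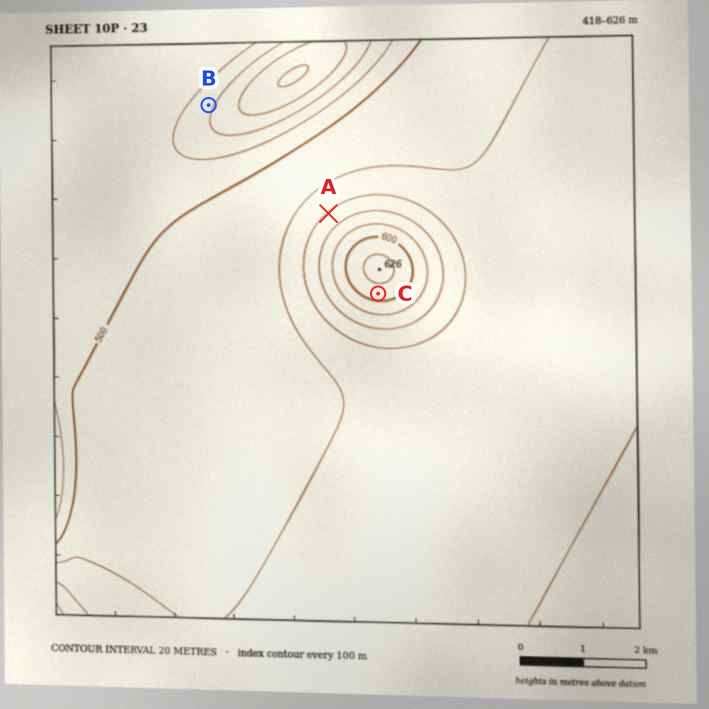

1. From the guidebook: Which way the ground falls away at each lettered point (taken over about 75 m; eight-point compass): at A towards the NW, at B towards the SE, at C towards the S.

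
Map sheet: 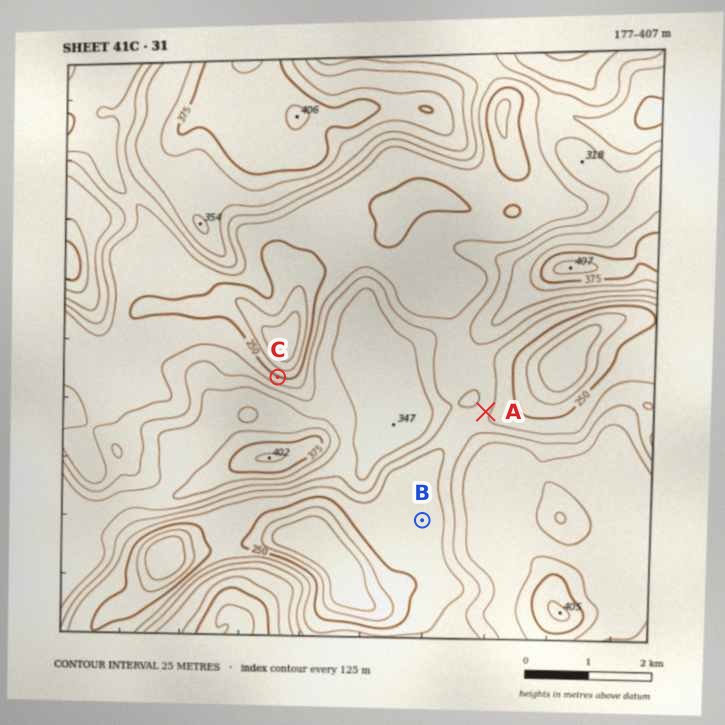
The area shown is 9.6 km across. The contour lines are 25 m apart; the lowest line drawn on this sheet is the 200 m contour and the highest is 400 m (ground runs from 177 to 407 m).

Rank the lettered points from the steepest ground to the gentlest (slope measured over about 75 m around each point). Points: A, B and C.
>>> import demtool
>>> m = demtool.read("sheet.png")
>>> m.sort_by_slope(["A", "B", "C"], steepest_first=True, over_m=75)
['C', 'A', 'B']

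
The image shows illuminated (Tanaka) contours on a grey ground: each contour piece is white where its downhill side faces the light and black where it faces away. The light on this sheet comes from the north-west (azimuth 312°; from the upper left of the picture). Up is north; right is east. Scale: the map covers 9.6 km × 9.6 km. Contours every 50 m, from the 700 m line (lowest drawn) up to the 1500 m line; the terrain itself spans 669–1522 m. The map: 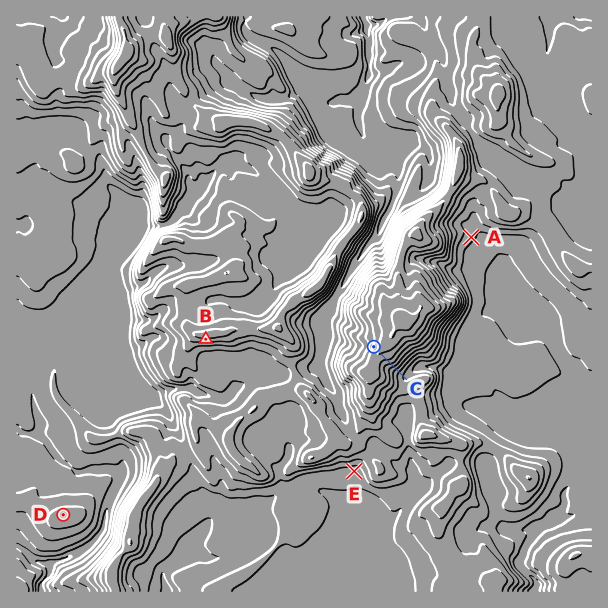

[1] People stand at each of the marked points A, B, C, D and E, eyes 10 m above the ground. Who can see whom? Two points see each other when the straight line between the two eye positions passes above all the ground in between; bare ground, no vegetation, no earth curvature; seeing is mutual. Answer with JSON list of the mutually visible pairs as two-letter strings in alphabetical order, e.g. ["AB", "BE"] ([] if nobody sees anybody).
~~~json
["BC", "BD", "CD"]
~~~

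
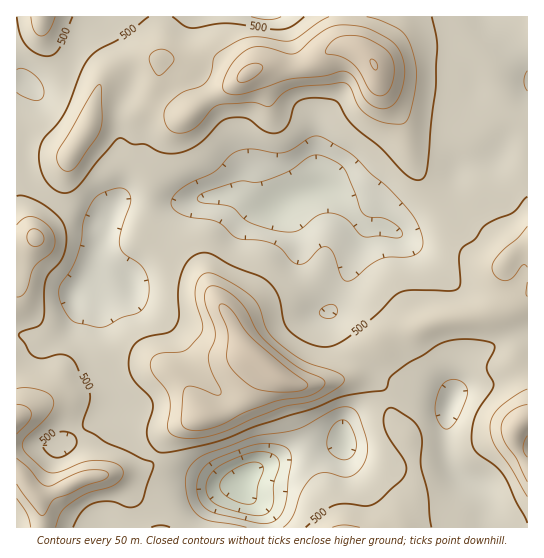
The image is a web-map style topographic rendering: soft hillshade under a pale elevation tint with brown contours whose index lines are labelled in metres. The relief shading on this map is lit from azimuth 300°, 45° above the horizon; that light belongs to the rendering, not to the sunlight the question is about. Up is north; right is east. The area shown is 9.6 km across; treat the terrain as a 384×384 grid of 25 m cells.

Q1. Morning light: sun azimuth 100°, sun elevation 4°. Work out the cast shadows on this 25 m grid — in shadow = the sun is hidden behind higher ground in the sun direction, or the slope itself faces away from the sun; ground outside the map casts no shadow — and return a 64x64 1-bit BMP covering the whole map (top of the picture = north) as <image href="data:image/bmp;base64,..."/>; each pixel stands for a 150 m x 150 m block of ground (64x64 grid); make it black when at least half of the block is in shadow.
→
<image width="64" height="64" href="data:image/bmp;base64,Qk0+AgAAAAAAAD4AAAAoAAAAQAAAAEAAAAABAAEAAAAAAAACAAATCwAAEwsAAAIAAAAAAAAA////AAAAAADgAAAD/wAAAOAAAB//AAAB4AAA//gAAAPAAAD/+AAAH8AAAP/8AAB/jAAA//wAAf+fAAD/+HgD/x+AAH/w+Af/H4AAH/H4D/4DAAAH8/wP/AAAAAAD/A/8AADgAAP8H/wAA/gAAfgf/AAP/AAB+D/+AD/8AAD4f/4AP/wAACB//wA//DAAAD//AD/4cAAAD/8AP/DwAAADwAAf4/AAAAAAAB/H8AAAAAAAP//wAAAAAAAf//AAAAAAAD//8ABAAAAA///gAPAAAAH//+AB8AAAA///wAHwAAAD///AAPAAAAP//4AAcAAAA///gAAwAAAD//8AADgAAAP//wAAPADwAf/+AAA8AfAAf4AAABwz+IA8AAAIAPn4wDwAAAwD+P3AfgAAHAf4f8B+AAA8D/B/wH4AAHwP8B+APgAAAA/gAwAfAAAAD8AAAA8AAABvgAAABgAAAP8AAAAAAAAB/wAAPAAAAAH4AAB8AAAAA/AAAPwAAAAD8AAA/gAAAAGAAAD/AAAAAAAAAP8AYAAAAAAA/4DwAAAAAAD/gfgCAPgAAP+B+AAD+AAA/4M4AAf4AAD/wwHAD/gAAP/DB+AH+AAA/8Gf8AP4AAAj4R/4AfAAAAHgH/g58AAAAAAf/HzgAADAAA/8/4AAAOAAB///gAAA4AAAP/8AAADgAAD//wAAAA=="/>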